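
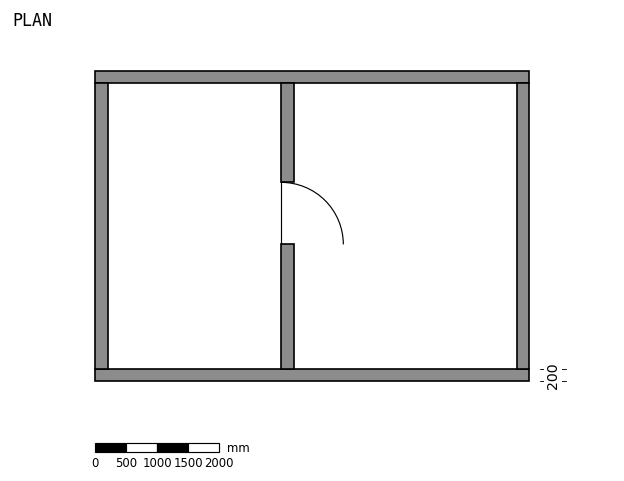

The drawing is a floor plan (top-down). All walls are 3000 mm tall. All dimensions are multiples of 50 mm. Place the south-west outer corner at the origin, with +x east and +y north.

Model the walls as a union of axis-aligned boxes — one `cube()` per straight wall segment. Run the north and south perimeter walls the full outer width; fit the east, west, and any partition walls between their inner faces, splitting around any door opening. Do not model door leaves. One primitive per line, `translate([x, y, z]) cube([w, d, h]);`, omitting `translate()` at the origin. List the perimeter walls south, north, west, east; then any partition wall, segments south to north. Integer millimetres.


cube([7000, 200, 3000]);
translate([0, 4800, 0]) cube([7000, 200, 3000]);
translate([0, 200, 0]) cube([200, 4600, 3000]);
translate([6800, 200, 0]) cube([200, 4600, 3000]);
translate([3000, 200, 0]) cube([200, 2000, 3000]);
translate([3000, 3200, 0]) cube([200, 1600, 3000]);


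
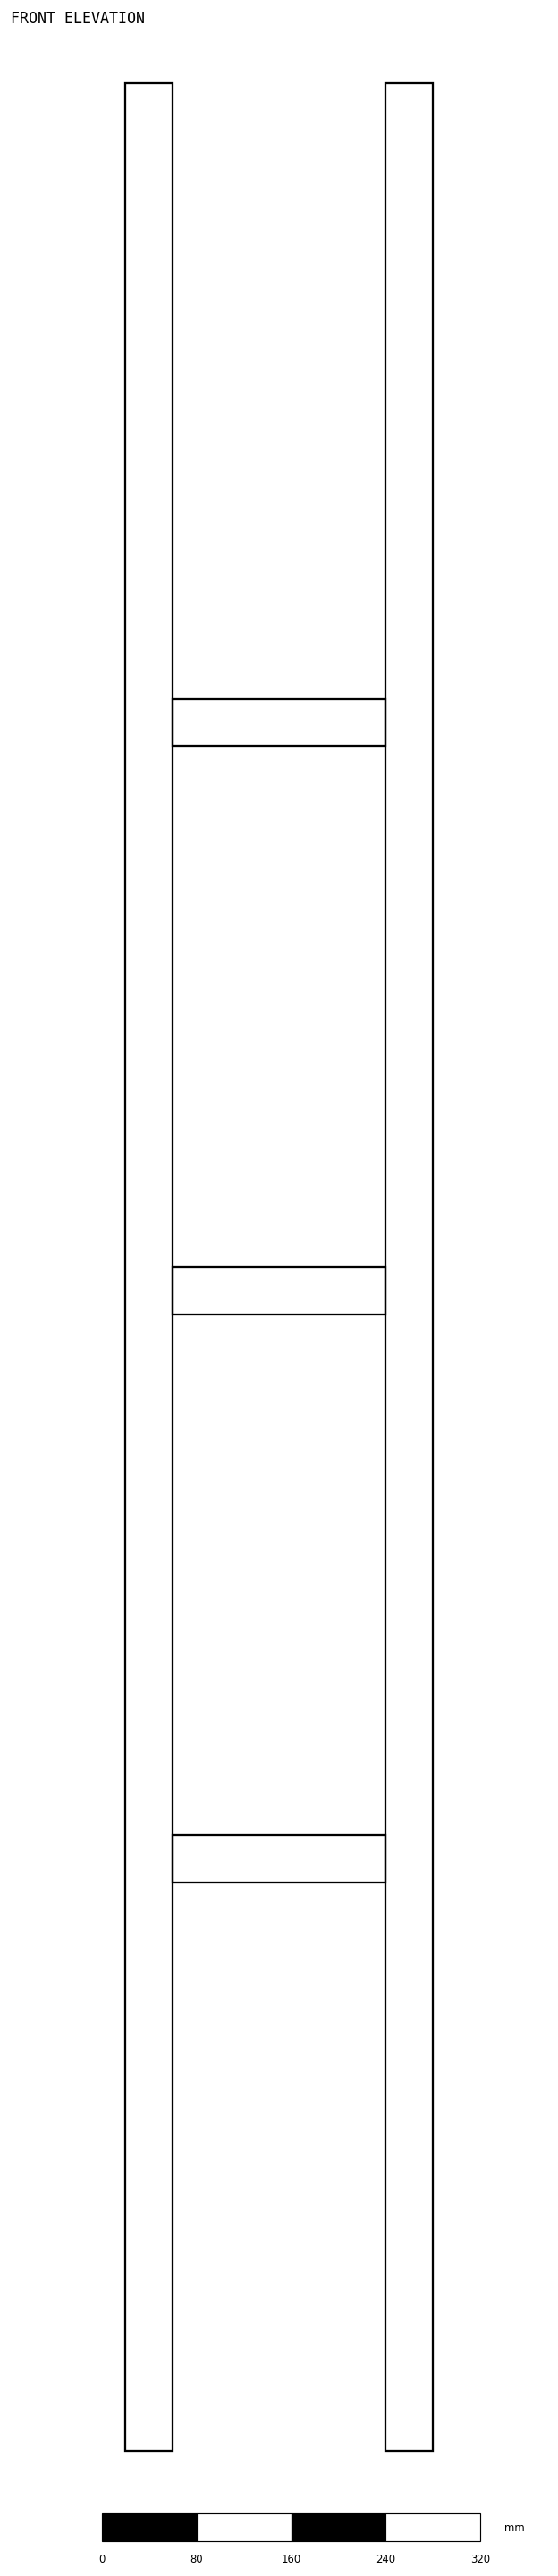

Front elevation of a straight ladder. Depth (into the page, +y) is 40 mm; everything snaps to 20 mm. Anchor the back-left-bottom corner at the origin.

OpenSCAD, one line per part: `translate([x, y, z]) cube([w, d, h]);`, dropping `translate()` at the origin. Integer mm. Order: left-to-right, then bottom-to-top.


cube([40, 40, 2000]);
translate([40, 0, 480]) cube([180, 40, 40]);
translate([40, 0, 960]) cube([180, 40, 40]);
translate([40, 0, 1440]) cube([180, 40, 40]);
translate([220, 0, 0]) cube([40, 40, 2000]);


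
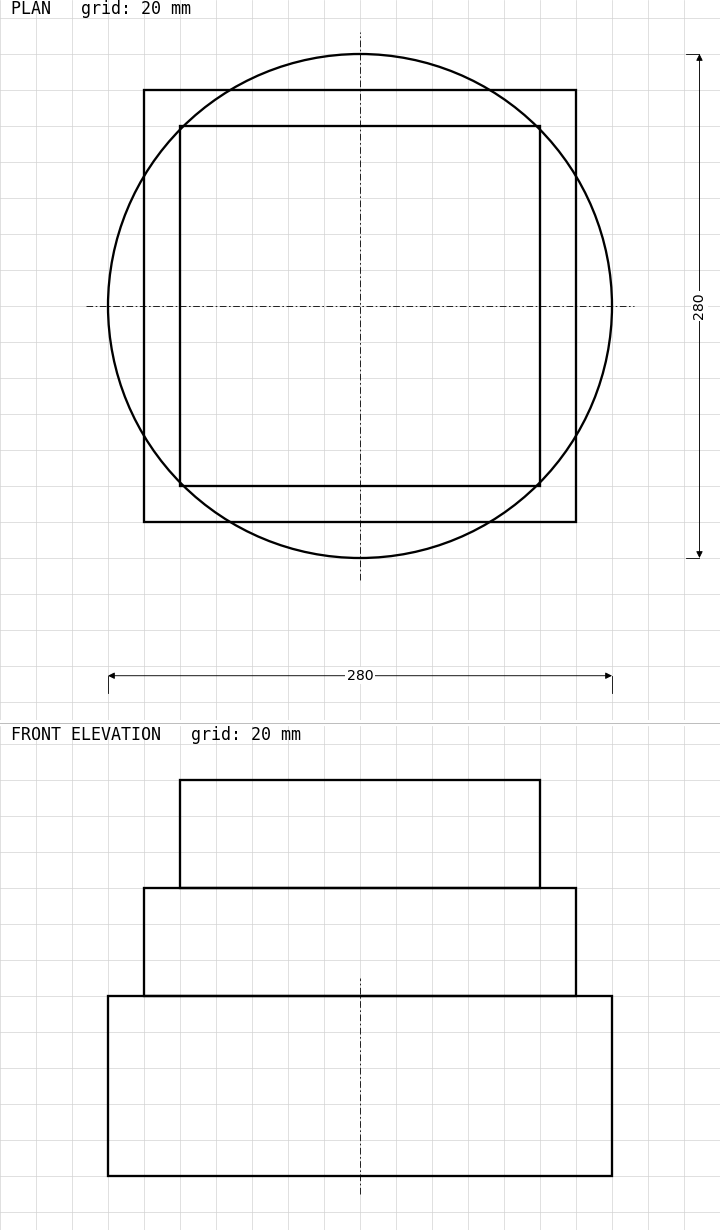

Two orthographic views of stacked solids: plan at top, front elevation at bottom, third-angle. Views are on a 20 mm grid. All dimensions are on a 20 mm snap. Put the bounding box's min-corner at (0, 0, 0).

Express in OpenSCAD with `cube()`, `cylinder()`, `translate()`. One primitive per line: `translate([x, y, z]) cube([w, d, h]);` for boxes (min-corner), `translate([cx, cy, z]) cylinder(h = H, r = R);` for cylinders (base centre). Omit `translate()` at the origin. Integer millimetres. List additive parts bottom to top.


translate([140, 140, 0]) cylinder(h = 100, r = 140);
translate([20, 20, 100]) cube([240, 240, 60]);
translate([40, 40, 160]) cube([200, 200, 60]);


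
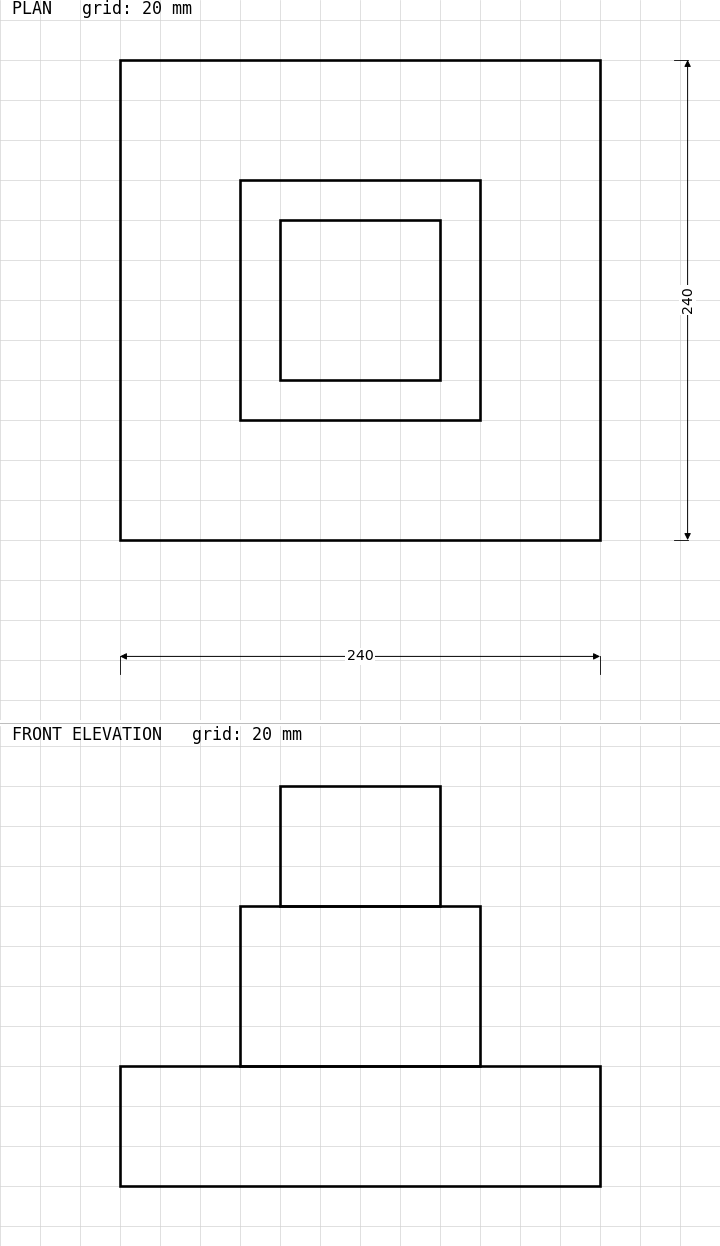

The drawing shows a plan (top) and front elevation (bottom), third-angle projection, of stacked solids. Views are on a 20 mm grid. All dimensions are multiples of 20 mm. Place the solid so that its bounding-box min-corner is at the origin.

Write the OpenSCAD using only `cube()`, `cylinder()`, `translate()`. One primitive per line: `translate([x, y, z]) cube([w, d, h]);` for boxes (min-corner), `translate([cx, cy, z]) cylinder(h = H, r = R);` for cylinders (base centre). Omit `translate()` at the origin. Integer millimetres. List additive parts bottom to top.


cube([240, 240, 60]);
translate([60, 60, 60]) cube([120, 120, 80]);
translate([80, 80, 140]) cube([80, 80, 60]);


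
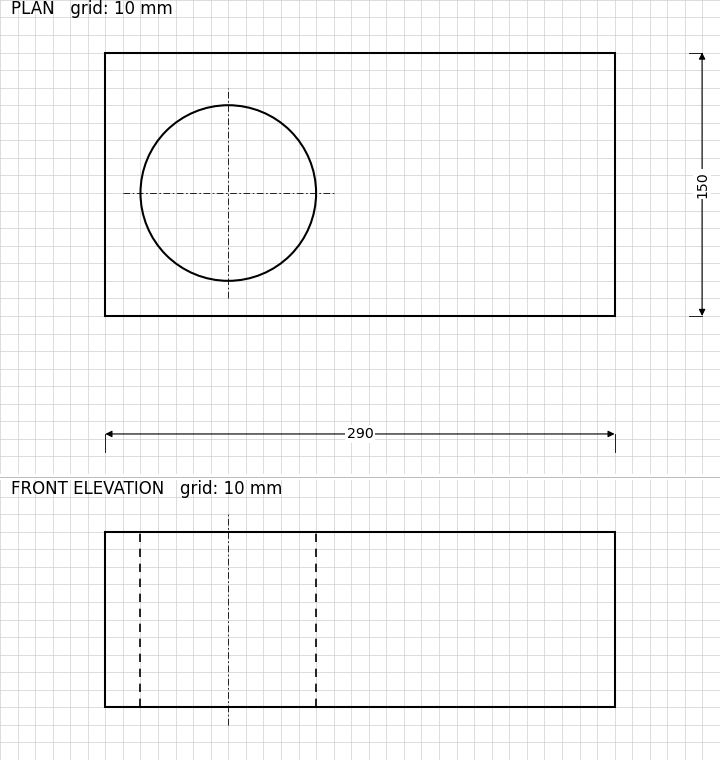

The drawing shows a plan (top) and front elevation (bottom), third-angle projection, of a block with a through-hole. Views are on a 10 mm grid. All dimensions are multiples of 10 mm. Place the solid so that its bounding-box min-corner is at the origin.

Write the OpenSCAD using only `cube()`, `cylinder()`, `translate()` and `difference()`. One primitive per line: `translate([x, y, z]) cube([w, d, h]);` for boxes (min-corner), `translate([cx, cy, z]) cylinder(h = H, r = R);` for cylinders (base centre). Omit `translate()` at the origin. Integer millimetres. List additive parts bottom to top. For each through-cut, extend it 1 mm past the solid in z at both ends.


difference() {
  cube([290, 150, 100]);
  translate([70, 70, -1]) cylinder(h = 102, r = 50);
}


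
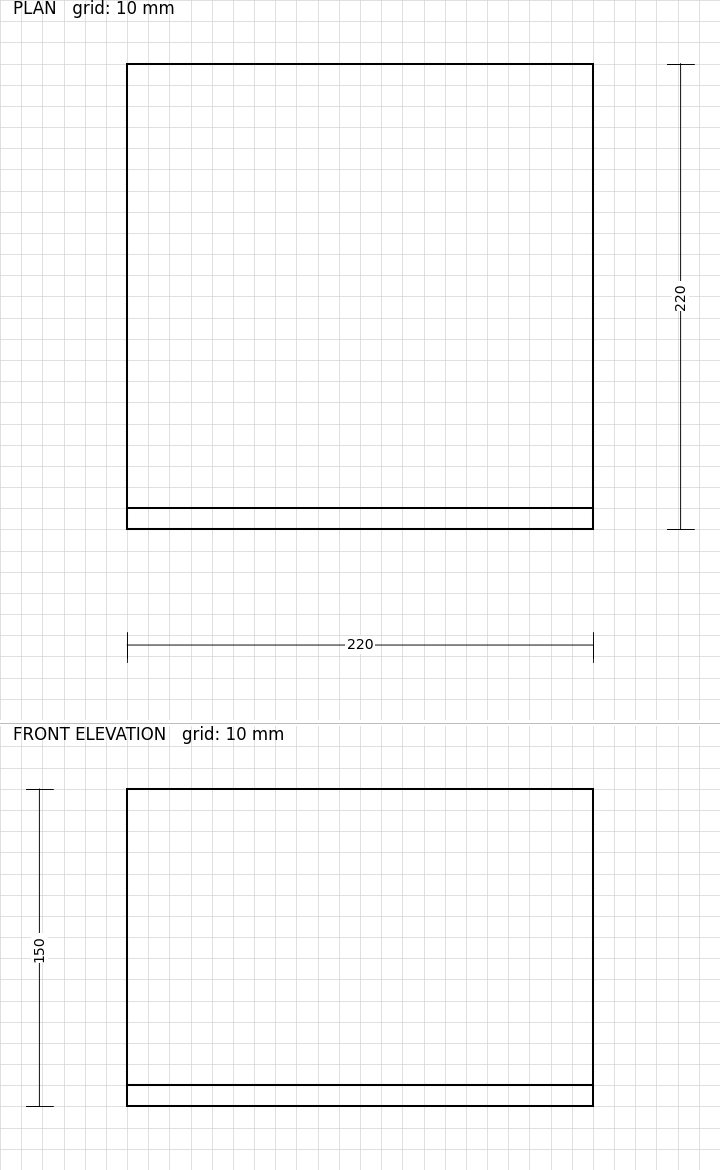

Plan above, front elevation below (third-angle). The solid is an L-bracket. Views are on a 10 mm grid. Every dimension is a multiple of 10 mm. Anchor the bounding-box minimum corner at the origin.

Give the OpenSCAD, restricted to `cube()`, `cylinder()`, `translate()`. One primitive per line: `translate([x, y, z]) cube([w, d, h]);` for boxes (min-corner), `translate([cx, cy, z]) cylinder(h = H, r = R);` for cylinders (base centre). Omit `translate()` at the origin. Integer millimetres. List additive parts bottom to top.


cube([220, 220, 10]);
translate([0, 0, 10]) cube([220, 10, 140]);


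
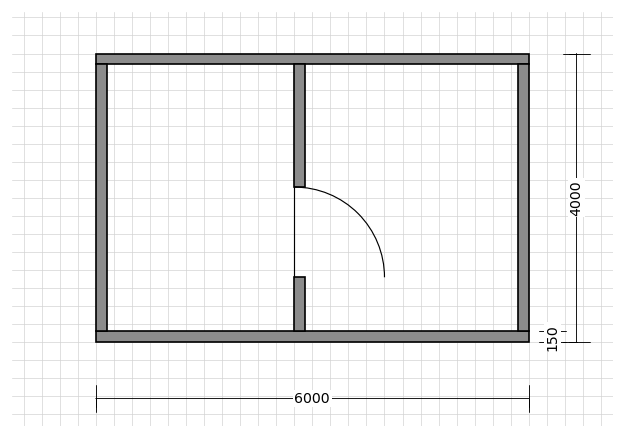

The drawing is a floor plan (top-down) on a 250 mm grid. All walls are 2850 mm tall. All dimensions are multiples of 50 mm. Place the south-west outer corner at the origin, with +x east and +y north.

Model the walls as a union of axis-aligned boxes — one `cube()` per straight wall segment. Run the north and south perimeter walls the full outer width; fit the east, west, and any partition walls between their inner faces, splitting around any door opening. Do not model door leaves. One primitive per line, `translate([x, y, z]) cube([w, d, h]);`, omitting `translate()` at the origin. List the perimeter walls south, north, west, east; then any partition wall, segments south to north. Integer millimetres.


cube([6000, 150, 2850]);
translate([0, 3850, 0]) cube([6000, 150, 2850]);
translate([0, 150, 0]) cube([150, 3700, 2850]);
translate([5850, 150, 0]) cube([150, 3700, 2850]);
translate([2750, 150, 0]) cube([150, 750, 2850]);
translate([2750, 2150, 0]) cube([150, 1700, 2850]);


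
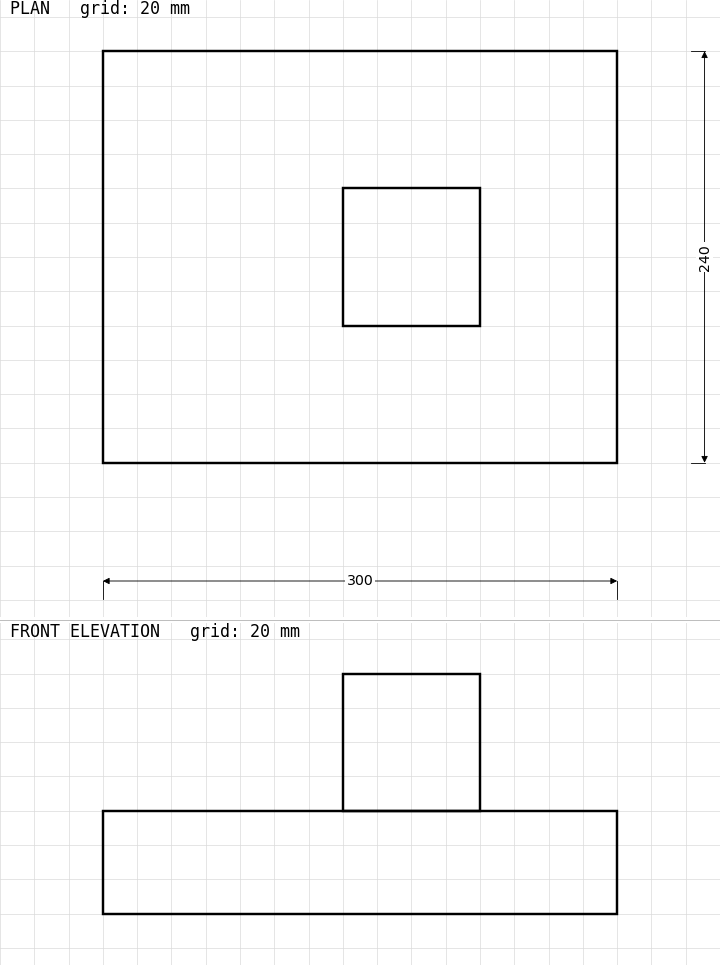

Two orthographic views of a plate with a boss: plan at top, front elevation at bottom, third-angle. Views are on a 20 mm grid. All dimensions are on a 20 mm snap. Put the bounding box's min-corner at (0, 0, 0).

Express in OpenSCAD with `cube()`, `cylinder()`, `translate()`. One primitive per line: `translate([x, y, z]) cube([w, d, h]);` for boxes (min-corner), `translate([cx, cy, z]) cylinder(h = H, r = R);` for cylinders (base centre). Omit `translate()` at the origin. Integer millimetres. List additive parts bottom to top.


cube([300, 240, 60]);
translate([140, 80, 60]) cube([80, 80, 80]);


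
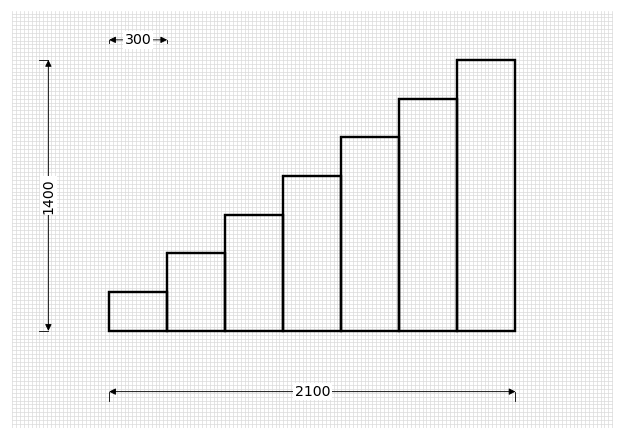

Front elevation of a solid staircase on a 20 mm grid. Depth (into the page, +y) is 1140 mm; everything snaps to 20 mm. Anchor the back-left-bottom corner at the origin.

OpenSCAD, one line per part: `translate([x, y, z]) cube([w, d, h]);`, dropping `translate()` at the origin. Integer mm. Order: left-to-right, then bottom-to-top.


cube([300, 1140, 200]);
translate([300, 0, 0]) cube([300, 1140, 400]);
translate([600, 0, 0]) cube([300, 1140, 600]);
translate([900, 0, 0]) cube([300, 1140, 800]);
translate([1200, 0, 0]) cube([300, 1140, 1000]);
translate([1500, 0, 0]) cube([300, 1140, 1200]);
translate([1800, 0, 0]) cube([300, 1140, 1400]);


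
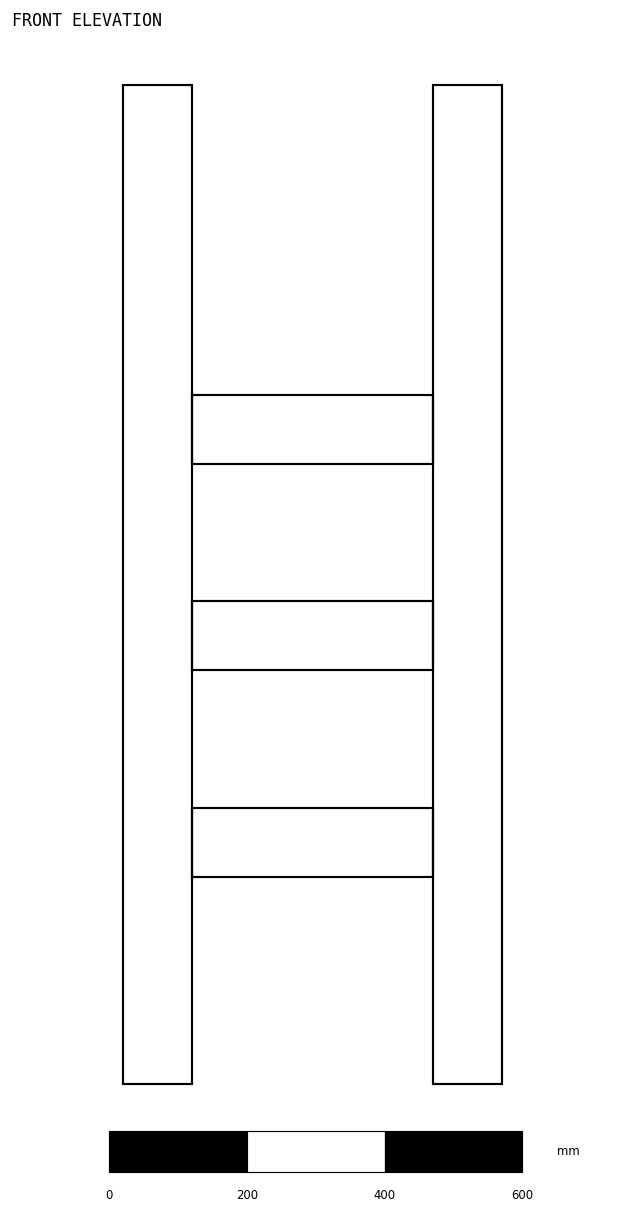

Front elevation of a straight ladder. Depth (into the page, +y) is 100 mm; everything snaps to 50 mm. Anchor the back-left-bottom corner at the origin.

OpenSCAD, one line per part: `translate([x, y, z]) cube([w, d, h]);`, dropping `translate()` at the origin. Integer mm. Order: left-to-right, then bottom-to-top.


cube([100, 100, 1450]);
translate([100, 0, 300]) cube([350, 100, 100]);
translate([100, 0, 600]) cube([350, 100, 100]);
translate([100, 0, 900]) cube([350, 100, 100]);
translate([450, 0, 0]) cube([100, 100, 1450]);


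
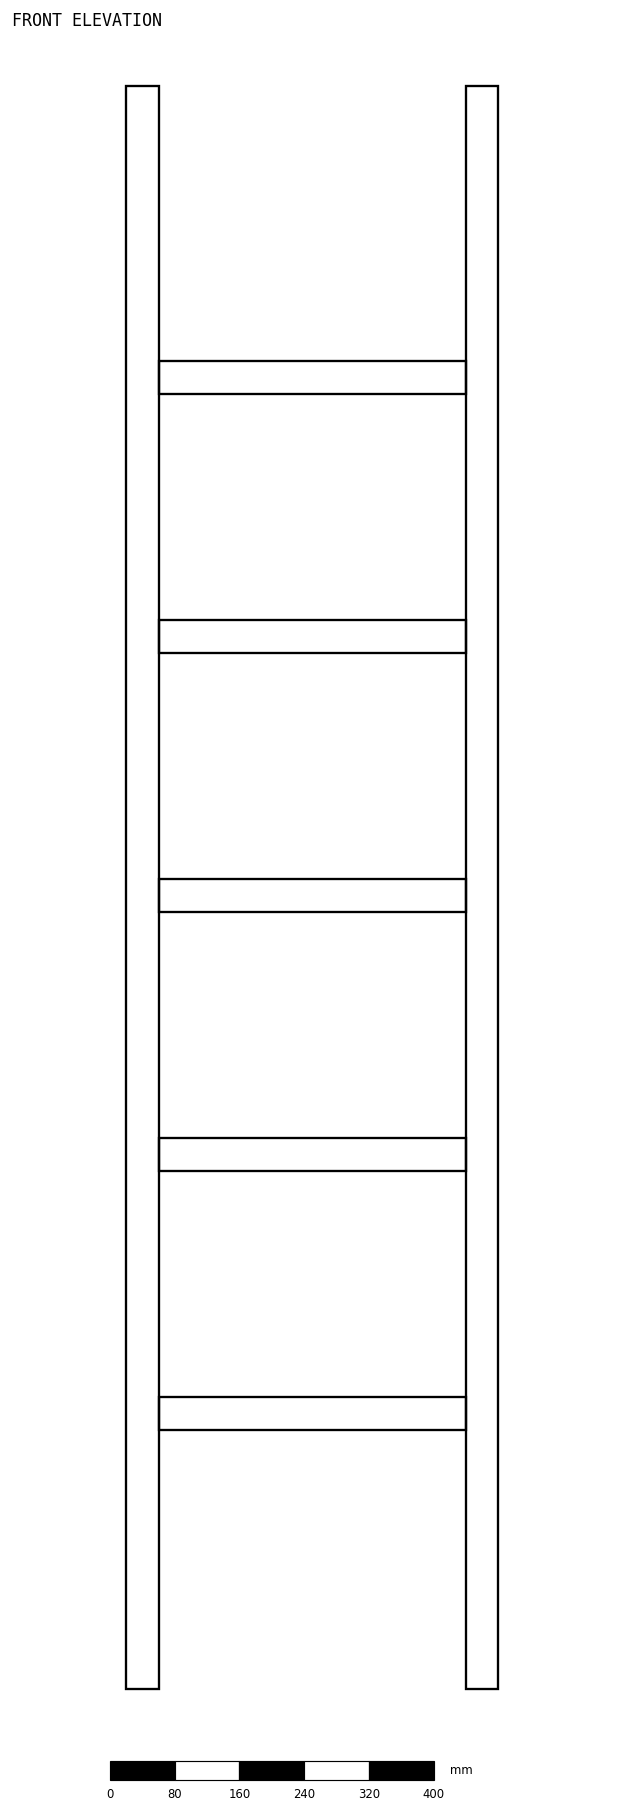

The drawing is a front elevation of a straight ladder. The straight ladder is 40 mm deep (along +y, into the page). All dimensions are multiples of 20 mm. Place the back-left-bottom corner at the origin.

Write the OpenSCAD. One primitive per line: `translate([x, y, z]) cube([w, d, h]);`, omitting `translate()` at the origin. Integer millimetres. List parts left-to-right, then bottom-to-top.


cube([40, 40, 1980]);
translate([40, 0, 320]) cube([380, 40, 40]);
translate([40, 0, 640]) cube([380, 40, 40]);
translate([40, 0, 960]) cube([380, 40, 40]);
translate([40, 0, 1280]) cube([380, 40, 40]);
translate([40, 0, 1600]) cube([380, 40, 40]);
translate([420, 0, 0]) cube([40, 40, 1980]);


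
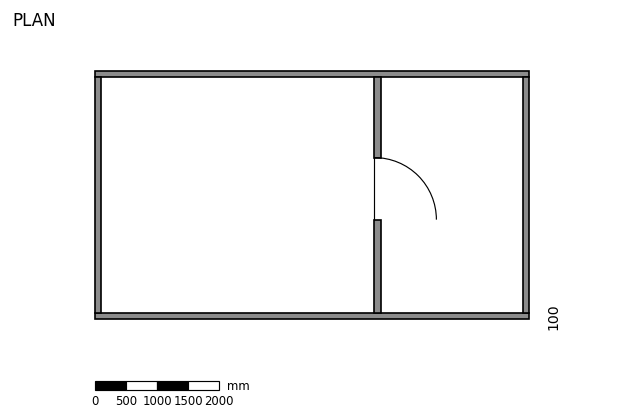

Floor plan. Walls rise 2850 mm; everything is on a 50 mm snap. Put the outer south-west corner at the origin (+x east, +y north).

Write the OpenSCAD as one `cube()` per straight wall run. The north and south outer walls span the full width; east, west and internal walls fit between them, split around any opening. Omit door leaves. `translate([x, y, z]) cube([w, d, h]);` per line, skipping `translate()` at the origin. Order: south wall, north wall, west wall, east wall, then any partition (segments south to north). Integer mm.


cube([7000, 100, 2850]);
translate([0, 3900, 0]) cube([7000, 100, 2850]);
translate([0, 100, 0]) cube([100, 3800, 2850]);
translate([6900, 100, 0]) cube([100, 3800, 2850]);
translate([4500, 100, 0]) cube([100, 1500, 2850]);
translate([4500, 2600, 0]) cube([100, 1300, 2850]);


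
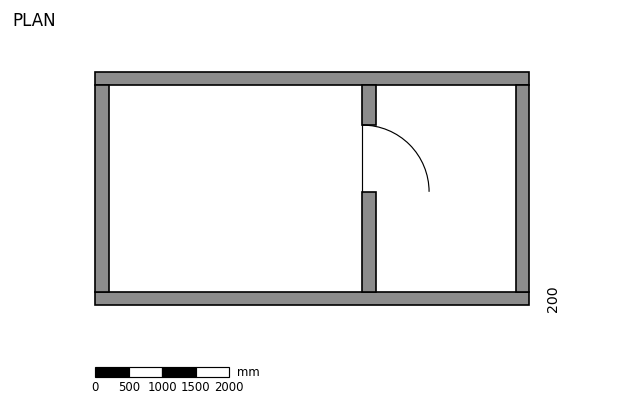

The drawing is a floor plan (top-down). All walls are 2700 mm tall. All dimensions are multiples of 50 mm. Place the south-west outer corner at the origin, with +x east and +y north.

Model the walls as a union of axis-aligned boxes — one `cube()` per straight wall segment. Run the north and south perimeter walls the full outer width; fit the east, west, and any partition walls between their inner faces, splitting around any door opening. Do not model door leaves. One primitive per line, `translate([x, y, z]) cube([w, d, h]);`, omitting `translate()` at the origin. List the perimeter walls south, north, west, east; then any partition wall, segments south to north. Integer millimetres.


cube([6500, 200, 2700]);
translate([0, 3300, 0]) cube([6500, 200, 2700]);
translate([0, 200, 0]) cube([200, 3100, 2700]);
translate([6300, 200, 0]) cube([200, 3100, 2700]);
translate([4000, 200, 0]) cube([200, 1500, 2700]);
translate([4000, 2700, 0]) cube([200, 600, 2700]);


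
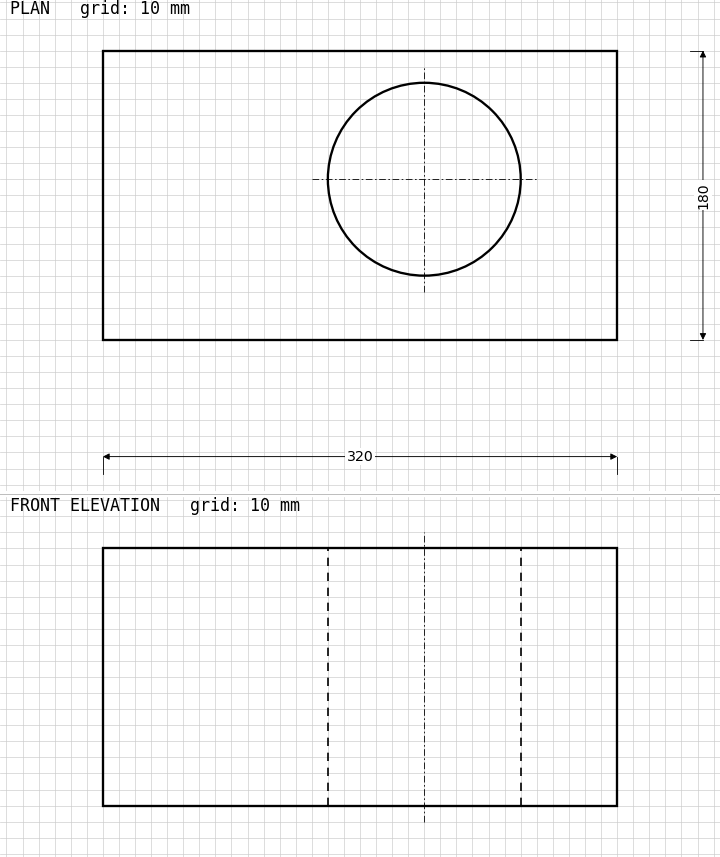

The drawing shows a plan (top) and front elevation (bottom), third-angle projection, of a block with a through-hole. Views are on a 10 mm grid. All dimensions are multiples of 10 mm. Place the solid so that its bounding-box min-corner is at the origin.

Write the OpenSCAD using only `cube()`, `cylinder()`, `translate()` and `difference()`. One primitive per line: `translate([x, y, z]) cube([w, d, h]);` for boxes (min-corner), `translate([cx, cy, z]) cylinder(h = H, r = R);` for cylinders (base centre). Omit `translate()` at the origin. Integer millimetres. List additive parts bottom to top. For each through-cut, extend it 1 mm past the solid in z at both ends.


difference() {
  cube([320, 180, 160]);
  translate([200, 100, -1]) cylinder(h = 162, r = 60);
}


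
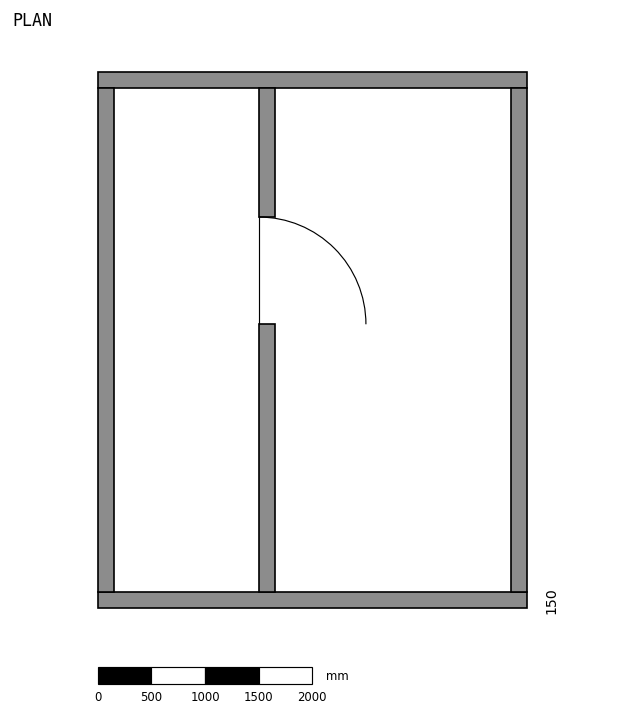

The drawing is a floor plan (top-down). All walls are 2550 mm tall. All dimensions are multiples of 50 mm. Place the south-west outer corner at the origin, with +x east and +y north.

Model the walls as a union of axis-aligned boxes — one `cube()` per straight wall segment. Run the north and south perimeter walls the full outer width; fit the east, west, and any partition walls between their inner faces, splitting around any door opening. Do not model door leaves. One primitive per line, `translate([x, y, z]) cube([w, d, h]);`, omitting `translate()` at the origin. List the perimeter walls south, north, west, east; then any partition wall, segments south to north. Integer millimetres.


cube([4000, 150, 2550]);
translate([0, 4850, 0]) cube([4000, 150, 2550]);
translate([0, 150, 0]) cube([150, 4700, 2550]);
translate([3850, 150, 0]) cube([150, 4700, 2550]);
translate([1500, 150, 0]) cube([150, 2500, 2550]);
translate([1500, 3650, 0]) cube([150, 1200, 2550]);


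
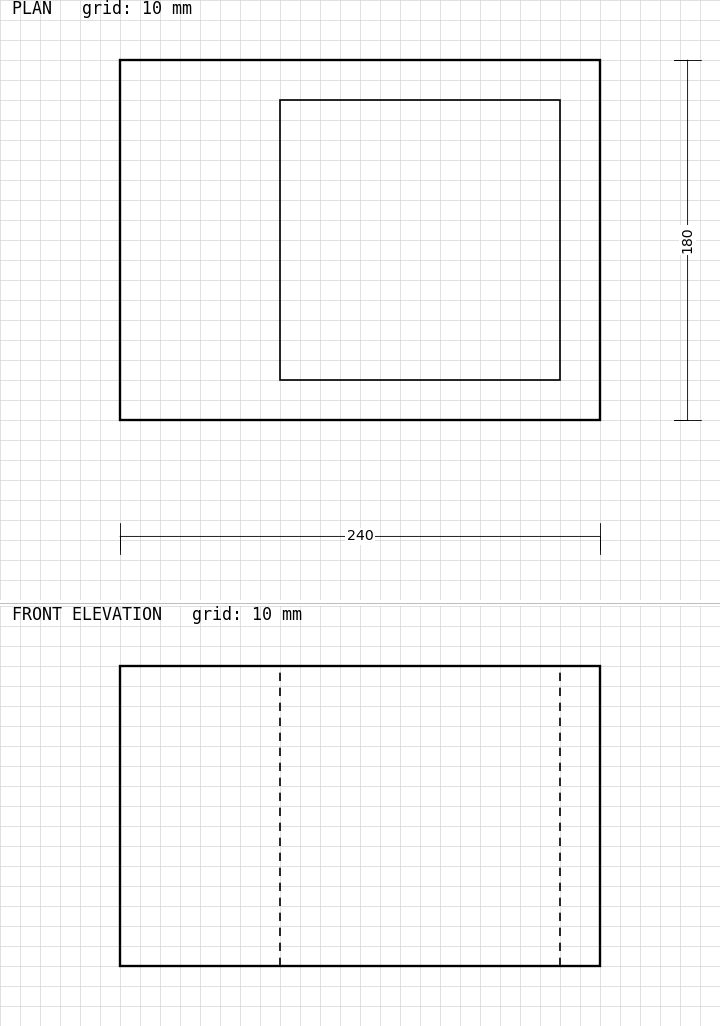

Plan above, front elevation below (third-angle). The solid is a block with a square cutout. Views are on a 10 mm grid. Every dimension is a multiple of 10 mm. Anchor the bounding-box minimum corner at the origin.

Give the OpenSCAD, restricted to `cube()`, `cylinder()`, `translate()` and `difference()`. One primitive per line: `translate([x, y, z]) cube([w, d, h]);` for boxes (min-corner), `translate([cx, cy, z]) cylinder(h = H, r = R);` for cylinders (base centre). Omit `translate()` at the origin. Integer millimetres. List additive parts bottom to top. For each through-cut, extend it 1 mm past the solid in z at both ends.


difference() {
  cube([240, 180, 150]);
  translate([80, 20, -1]) cube([140, 140, 152]);
}


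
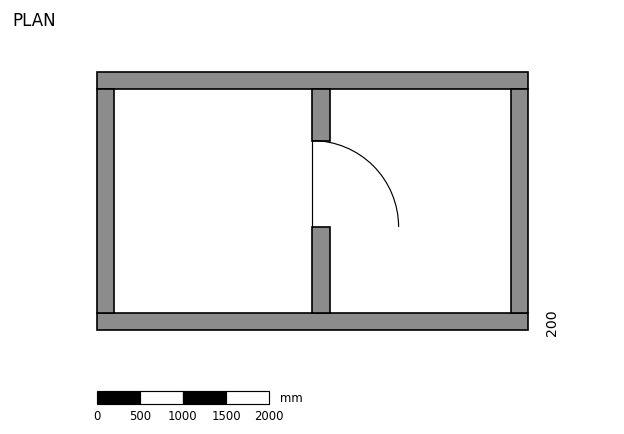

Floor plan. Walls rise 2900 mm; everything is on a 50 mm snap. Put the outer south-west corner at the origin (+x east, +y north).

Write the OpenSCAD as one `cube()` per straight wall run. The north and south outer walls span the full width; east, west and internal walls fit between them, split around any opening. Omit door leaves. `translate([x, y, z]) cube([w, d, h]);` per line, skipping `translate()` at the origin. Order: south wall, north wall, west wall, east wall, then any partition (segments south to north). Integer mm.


cube([5000, 200, 2900]);
translate([0, 2800, 0]) cube([5000, 200, 2900]);
translate([0, 200, 0]) cube([200, 2600, 2900]);
translate([4800, 200, 0]) cube([200, 2600, 2900]);
translate([2500, 200, 0]) cube([200, 1000, 2900]);
translate([2500, 2200, 0]) cube([200, 600, 2900]);


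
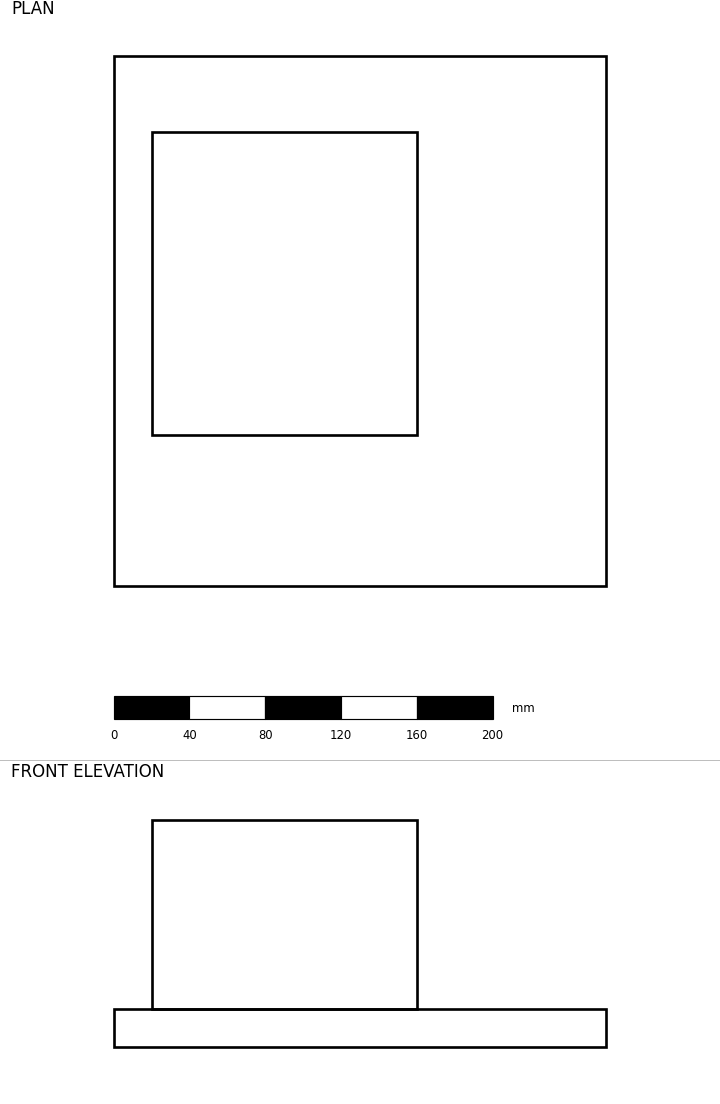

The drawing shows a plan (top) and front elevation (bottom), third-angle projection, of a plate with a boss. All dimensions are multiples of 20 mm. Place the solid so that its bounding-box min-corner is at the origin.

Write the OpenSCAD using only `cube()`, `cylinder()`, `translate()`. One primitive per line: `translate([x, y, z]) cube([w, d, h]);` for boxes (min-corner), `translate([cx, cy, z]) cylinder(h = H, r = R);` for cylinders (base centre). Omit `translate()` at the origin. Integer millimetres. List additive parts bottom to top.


cube([260, 280, 20]);
translate([20, 80, 20]) cube([140, 160, 100]);


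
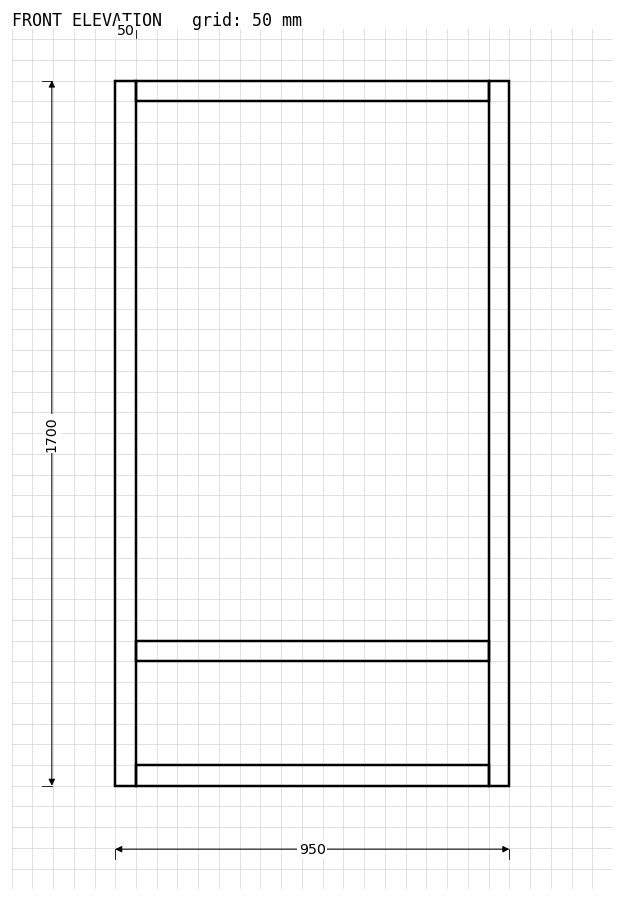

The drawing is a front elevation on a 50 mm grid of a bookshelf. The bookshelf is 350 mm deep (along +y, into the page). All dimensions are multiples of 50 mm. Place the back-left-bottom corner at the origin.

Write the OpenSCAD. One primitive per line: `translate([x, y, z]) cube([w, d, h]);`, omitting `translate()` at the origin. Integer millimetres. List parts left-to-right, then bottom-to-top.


cube([50, 350, 1700]);
translate([50, 0, 0]) cube([850, 350, 50]);
translate([50, 0, 300]) cube([850, 350, 50]);
translate([50, 0, 1650]) cube([850, 350, 50]);
translate([900, 0, 0]) cube([50, 350, 1700]);


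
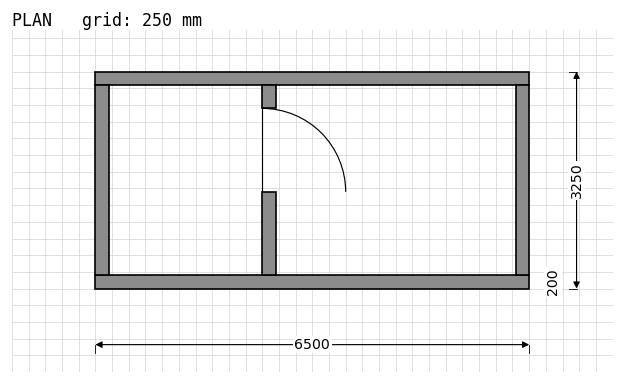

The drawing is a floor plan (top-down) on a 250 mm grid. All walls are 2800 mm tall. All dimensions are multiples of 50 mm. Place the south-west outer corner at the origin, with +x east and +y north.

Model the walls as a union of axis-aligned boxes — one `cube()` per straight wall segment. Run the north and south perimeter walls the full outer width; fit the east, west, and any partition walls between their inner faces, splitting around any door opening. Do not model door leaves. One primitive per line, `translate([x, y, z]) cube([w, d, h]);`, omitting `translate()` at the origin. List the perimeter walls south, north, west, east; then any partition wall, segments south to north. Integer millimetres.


cube([6500, 200, 2800]);
translate([0, 3050, 0]) cube([6500, 200, 2800]);
translate([0, 200, 0]) cube([200, 2850, 2800]);
translate([6300, 200, 0]) cube([200, 2850, 2800]);
translate([2500, 200, 0]) cube([200, 1250, 2800]);
translate([2500, 2700, 0]) cube([200, 350, 2800]);


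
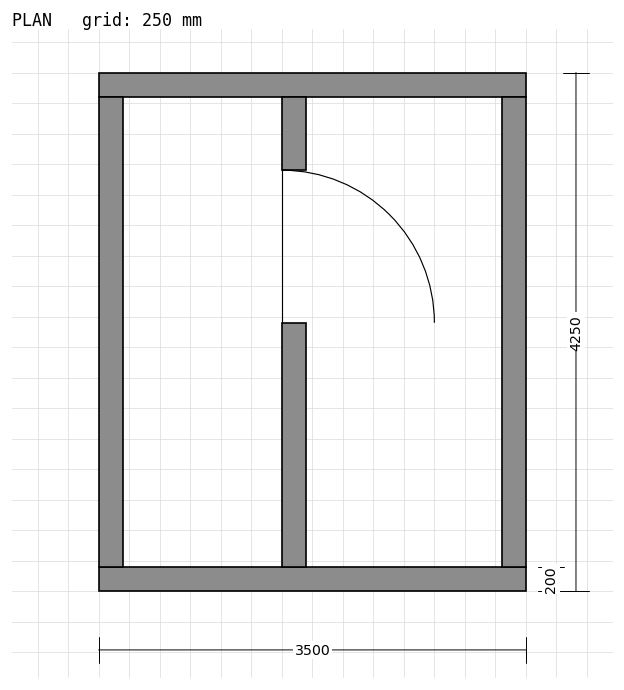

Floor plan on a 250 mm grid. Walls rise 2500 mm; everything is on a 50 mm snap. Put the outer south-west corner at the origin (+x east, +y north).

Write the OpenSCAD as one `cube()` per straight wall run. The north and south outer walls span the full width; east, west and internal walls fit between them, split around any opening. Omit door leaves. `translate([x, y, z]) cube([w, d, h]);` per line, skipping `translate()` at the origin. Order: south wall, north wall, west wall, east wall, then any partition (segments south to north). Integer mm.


cube([3500, 200, 2500]);
translate([0, 4050, 0]) cube([3500, 200, 2500]);
translate([0, 200, 0]) cube([200, 3850, 2500]);
translate([3300, 200, 0]) cube([200, 3850, 2500]);
translate([1500, 200, 0]) cube([200, 2000, 2500]);
translate([1500, 3450, 0]) cube([200, 600, 2500]);


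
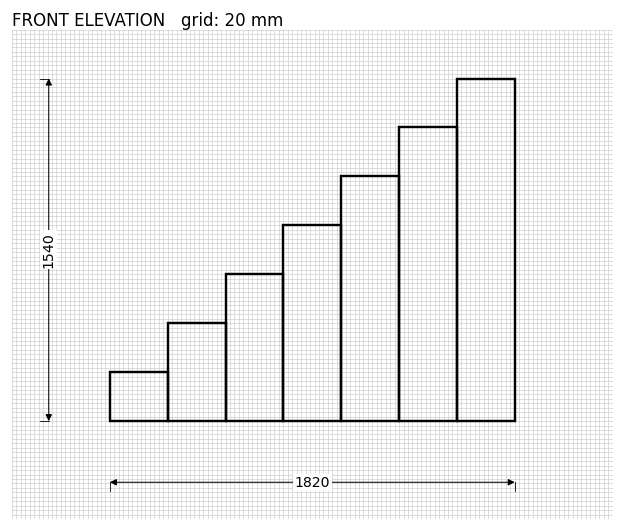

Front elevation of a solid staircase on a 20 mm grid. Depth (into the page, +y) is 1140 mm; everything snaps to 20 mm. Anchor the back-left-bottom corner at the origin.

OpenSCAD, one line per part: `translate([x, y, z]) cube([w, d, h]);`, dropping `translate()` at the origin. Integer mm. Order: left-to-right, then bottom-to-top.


cube([260, 1140, 220]);
translate([260, 0, 0]) cube([260, 1140, 440]);
translate([520, 0, 0]) cube([260, 1140, 660]);
translate([780, 0, 0]) cube([260, 1140, 880]);
translate([1040, 0, 0]) cube([260, 1140, 1100]);
translate([1300, 0, 0]) cube([260, 1140, 1320]);
translate([1560, 0, 0]) cube([260, 1140, 1540]);


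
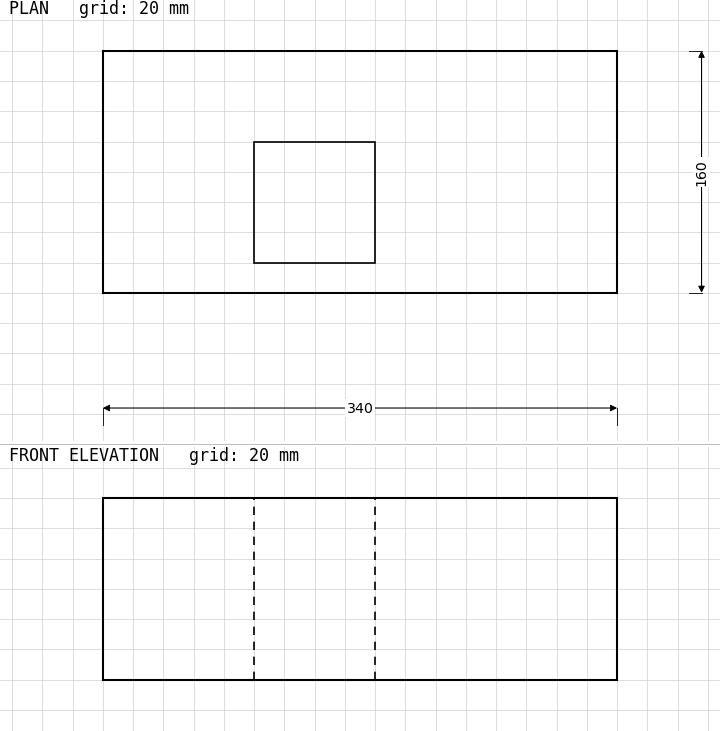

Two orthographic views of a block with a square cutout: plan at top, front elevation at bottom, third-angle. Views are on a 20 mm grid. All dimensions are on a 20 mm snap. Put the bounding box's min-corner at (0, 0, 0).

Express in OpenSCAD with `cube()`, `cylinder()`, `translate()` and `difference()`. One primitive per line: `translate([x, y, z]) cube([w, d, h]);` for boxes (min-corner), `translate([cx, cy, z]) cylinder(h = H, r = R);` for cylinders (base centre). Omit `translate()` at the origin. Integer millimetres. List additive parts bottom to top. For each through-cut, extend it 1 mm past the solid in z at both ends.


difference() {
  cube([340, 160, 120]);
  translate([100, 20, -1]) cube([80, 80, 122]);
}


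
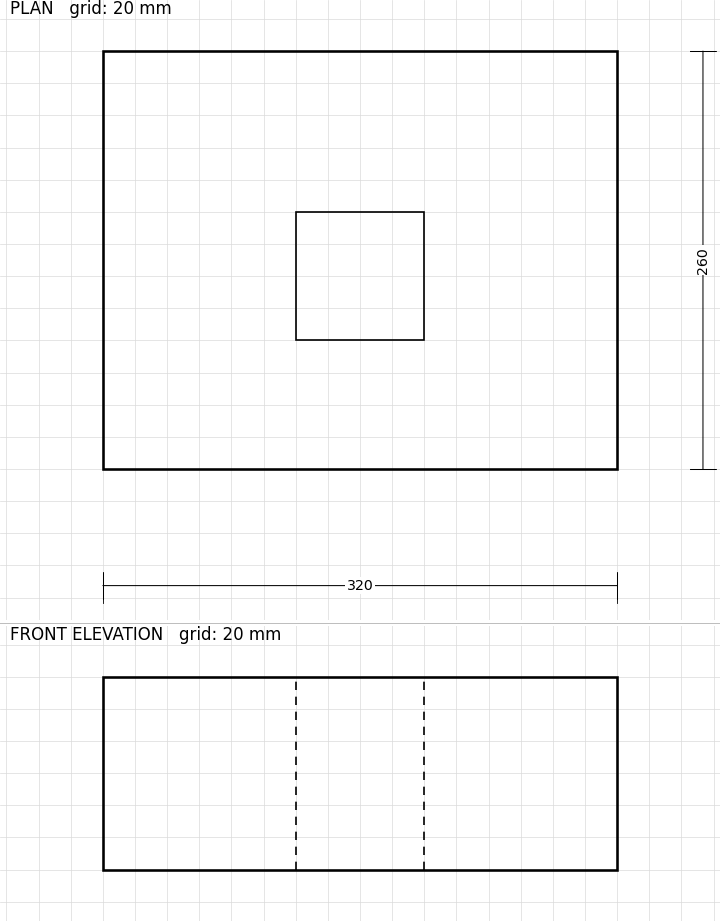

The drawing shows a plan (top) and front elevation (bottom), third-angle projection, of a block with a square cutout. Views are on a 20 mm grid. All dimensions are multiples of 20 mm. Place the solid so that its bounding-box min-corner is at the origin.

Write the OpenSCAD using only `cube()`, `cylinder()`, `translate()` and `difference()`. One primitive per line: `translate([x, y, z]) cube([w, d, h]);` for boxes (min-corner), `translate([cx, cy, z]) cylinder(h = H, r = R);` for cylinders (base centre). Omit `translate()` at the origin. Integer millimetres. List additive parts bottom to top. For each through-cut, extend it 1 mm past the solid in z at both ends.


difference() {
  cube([320, 260, 120]);
  translate([120, 80, -1]) cube([80, 80, 122]);
}


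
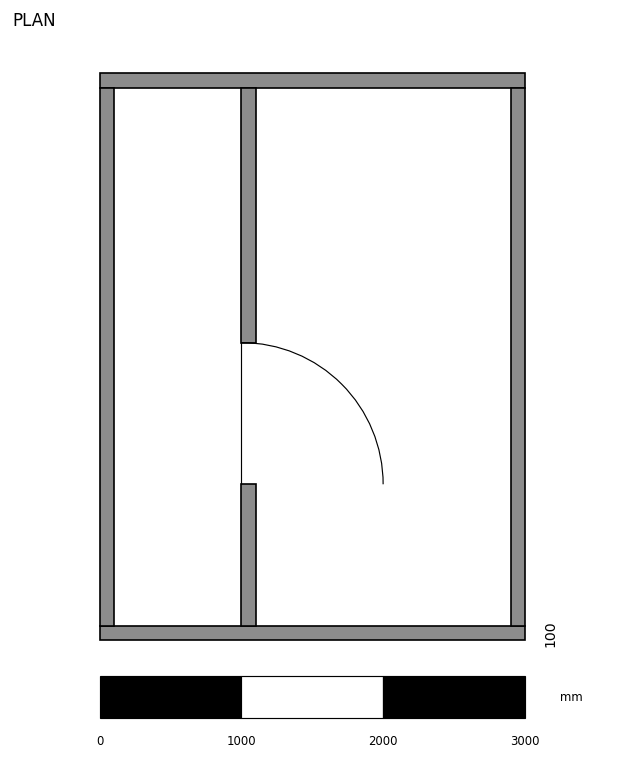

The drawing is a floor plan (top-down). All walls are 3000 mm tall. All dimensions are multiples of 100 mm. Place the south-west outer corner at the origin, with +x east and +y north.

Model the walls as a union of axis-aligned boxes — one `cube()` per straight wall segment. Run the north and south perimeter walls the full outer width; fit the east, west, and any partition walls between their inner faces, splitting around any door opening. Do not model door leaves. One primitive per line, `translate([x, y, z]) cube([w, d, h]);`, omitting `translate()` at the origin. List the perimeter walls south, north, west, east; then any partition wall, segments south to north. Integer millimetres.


cube([3000, 100, 3000]);
translate([0, 3900, 0]) cube([3000, 100, 3000]);
translate([0, 100, 0]) cube([100, 3800, 3000]);
translate([2900, 100, 0]) cube([100, 3800, 3000]);
translate([1000, 100, 0]) cube([100, 1000, 3000]);
translate([1000, 2100, 0]) cube([100, 1800, 3000]);


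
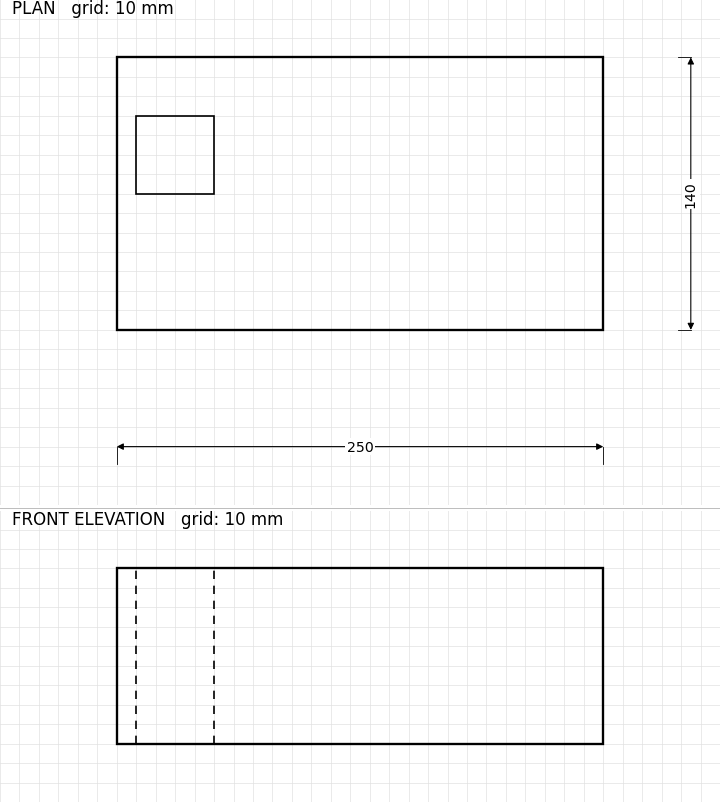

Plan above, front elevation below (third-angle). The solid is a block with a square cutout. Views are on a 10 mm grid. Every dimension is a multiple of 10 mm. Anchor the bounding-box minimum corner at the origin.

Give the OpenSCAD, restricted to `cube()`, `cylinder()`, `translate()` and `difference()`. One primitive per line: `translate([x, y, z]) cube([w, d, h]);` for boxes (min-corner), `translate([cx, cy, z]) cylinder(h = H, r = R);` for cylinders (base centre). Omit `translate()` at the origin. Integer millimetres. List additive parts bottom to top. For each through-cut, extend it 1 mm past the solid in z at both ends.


difference() {
  cube([250, 140, 90]);
  translate([10, 70, -1]) cube([40, 40, 92]);
}


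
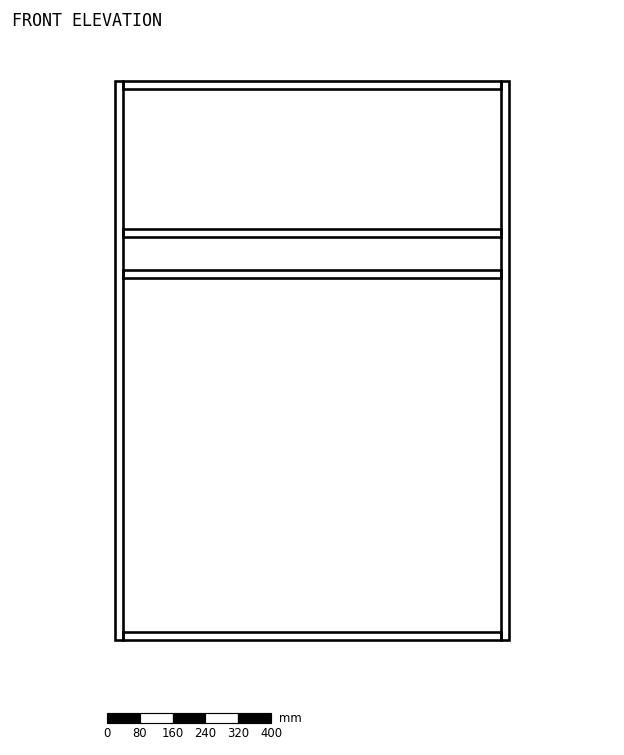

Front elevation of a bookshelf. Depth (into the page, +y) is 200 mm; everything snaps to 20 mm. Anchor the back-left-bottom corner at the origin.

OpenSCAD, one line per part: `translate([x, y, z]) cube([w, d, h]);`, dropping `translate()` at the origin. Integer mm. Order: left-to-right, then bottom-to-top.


cube([20, 200, 1360]);
translate([20, 0, 0]) cube([920, 200, 20]);
translate([20, 0, 880]) cube([920, 200, 20]);
translate([20, 0, 980]) cube([920, 200, 20]);
translate([20, 0, 1340]) cube([920, 200, 20]);
translate([940, 0, 0]) cube([20, 200, 1360]);


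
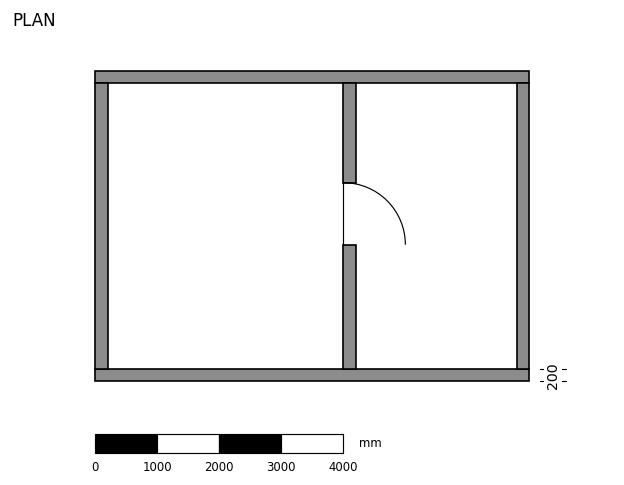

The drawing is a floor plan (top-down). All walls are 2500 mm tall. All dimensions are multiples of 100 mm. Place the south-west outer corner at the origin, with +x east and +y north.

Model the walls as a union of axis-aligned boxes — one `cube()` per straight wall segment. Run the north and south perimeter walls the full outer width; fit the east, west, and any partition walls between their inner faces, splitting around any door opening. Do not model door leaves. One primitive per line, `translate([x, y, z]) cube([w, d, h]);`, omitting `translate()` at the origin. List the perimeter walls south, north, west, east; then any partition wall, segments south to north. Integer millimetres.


cube([7000, 200, 2500]);
translate([0, 4800, 0]) cube([7000, 200, 2500]);
translate([0, 200, 0]) cube([200, 4600, 2500]);
translate([6800, 200, 0]) cube([200, 4600, 2500]);
translate([4000, 200, 0]) cube([200, 2000, 2500]);
translate([4000, 3200, 0]) cube([200, 1600, 2500]);


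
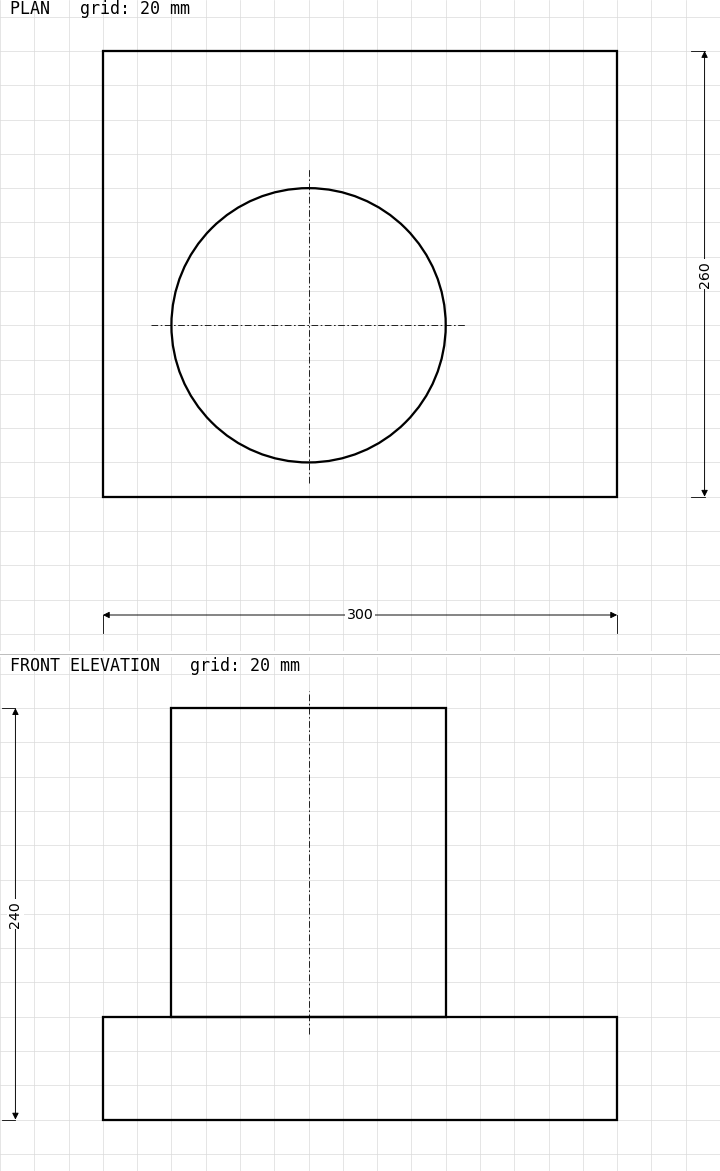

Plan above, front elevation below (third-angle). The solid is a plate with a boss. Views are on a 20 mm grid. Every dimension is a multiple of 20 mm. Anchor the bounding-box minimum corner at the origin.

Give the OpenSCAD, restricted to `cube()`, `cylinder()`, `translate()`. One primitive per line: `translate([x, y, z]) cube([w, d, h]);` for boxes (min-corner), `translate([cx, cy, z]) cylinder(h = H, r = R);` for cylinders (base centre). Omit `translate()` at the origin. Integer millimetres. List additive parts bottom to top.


cube([300, 260, 60]);
translate([120, 100, 60]) cylinder(h = 180, r = 80);


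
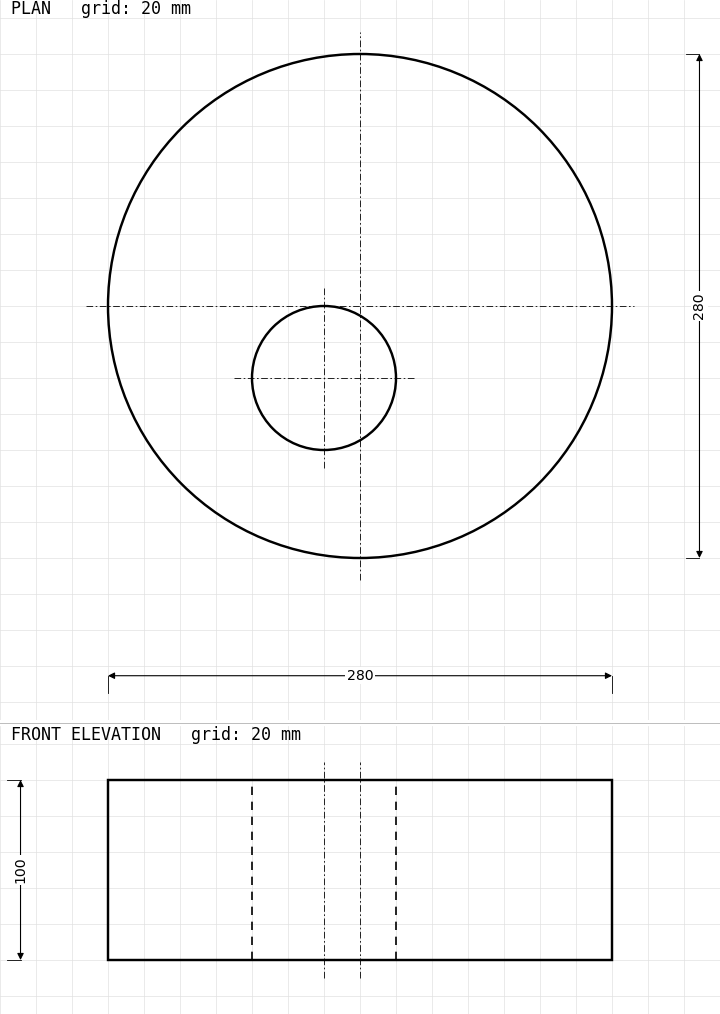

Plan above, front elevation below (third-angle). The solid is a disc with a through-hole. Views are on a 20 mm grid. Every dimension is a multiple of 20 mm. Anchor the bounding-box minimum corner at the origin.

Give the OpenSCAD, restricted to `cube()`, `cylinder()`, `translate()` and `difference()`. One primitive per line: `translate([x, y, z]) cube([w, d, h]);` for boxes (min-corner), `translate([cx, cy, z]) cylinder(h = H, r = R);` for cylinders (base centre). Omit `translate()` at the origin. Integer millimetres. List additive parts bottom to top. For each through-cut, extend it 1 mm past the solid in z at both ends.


difference() {
  translate([140, 140, 0]) cylinder(h = 100, r = 140);
  translate([120, 100, -1]) cylinder(h = 102, r = 40);
}


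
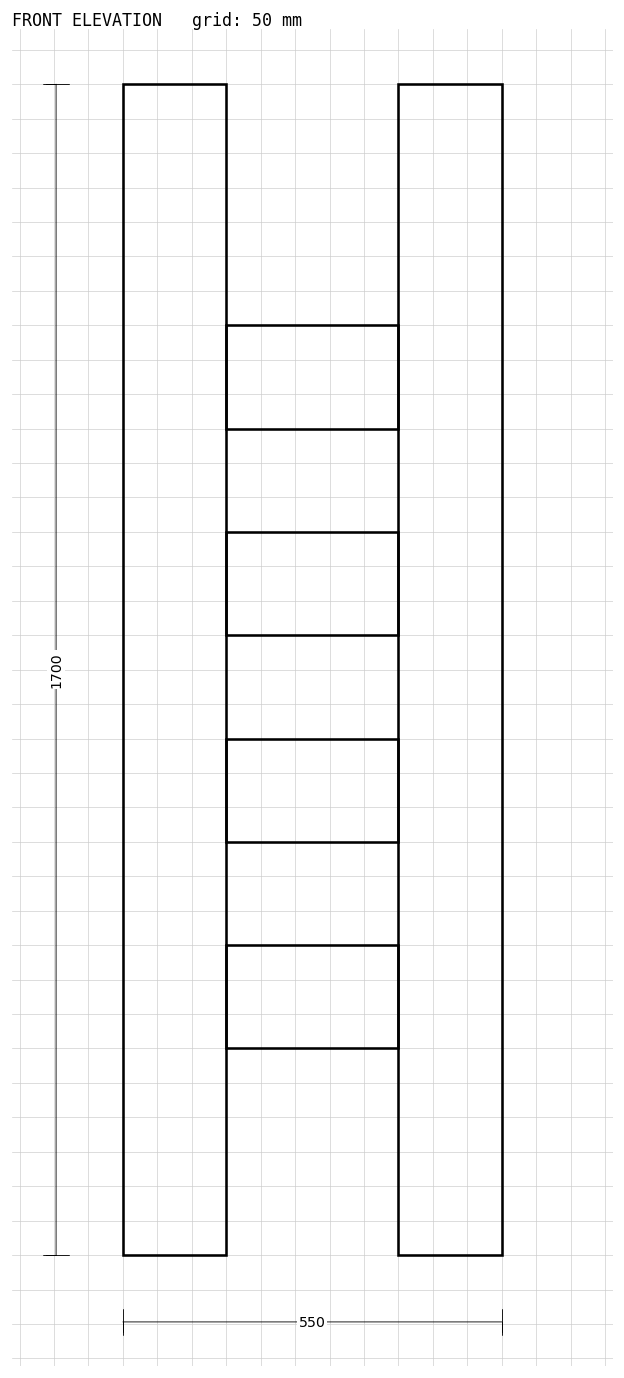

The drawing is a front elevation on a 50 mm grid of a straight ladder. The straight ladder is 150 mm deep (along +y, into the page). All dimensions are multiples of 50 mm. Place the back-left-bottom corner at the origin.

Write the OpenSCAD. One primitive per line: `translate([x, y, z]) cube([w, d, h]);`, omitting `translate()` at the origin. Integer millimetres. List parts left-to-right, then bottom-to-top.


cube([150, 150, 1700]);
translate([150, 0, 300]) cube([250, 150, 150]);
translate([150, 0, 600]) cube([250, 150, 150]);
translate([150, 0, 900]) cube([250, 150, 150]);
translate([150, 0, 1200]) cube([250, 150, 150]);
translate([400, 0, 0]) cube([150, 150, 1700]);


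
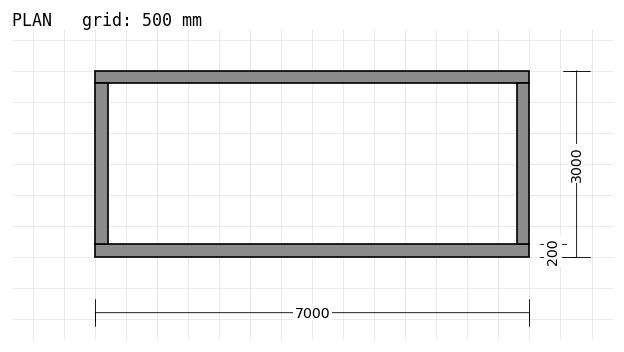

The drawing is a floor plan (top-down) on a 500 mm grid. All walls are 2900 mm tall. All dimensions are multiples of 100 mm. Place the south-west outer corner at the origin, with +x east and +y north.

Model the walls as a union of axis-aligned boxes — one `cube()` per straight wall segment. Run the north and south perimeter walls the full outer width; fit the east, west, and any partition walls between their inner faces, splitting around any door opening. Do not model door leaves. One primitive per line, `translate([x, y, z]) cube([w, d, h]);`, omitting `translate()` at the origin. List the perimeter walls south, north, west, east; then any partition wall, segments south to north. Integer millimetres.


cube([7000, 200, 2900]);
translate([0, 2800, 0]) cube([7000, 200, 2900]);
translate([0, 200, 0]) cube([200, 2600, 2900]);
translate([6800, 200, 0]) cube([200, 2600, 2900]);


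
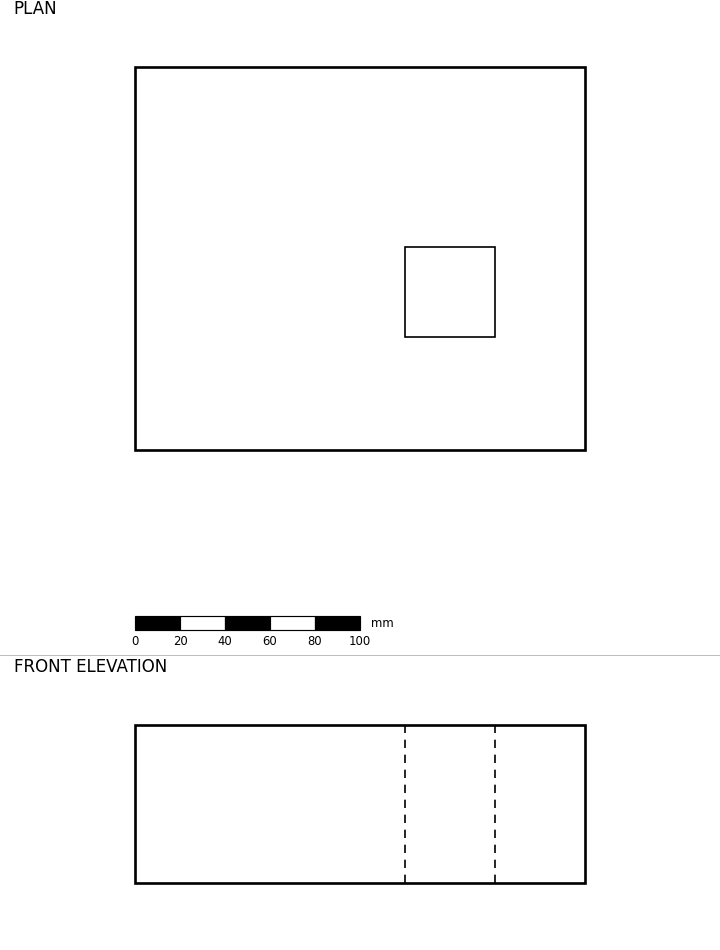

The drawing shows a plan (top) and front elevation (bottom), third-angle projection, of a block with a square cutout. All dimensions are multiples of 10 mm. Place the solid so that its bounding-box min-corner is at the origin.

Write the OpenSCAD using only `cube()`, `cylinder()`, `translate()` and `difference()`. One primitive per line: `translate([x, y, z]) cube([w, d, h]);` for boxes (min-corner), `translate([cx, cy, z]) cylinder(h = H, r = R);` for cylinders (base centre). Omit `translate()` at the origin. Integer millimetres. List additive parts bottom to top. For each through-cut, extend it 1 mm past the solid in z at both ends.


difference() {
  cube([200, 170, 70]);
  translate([120, 50, -1]) cube([40, 40, 72]);
}


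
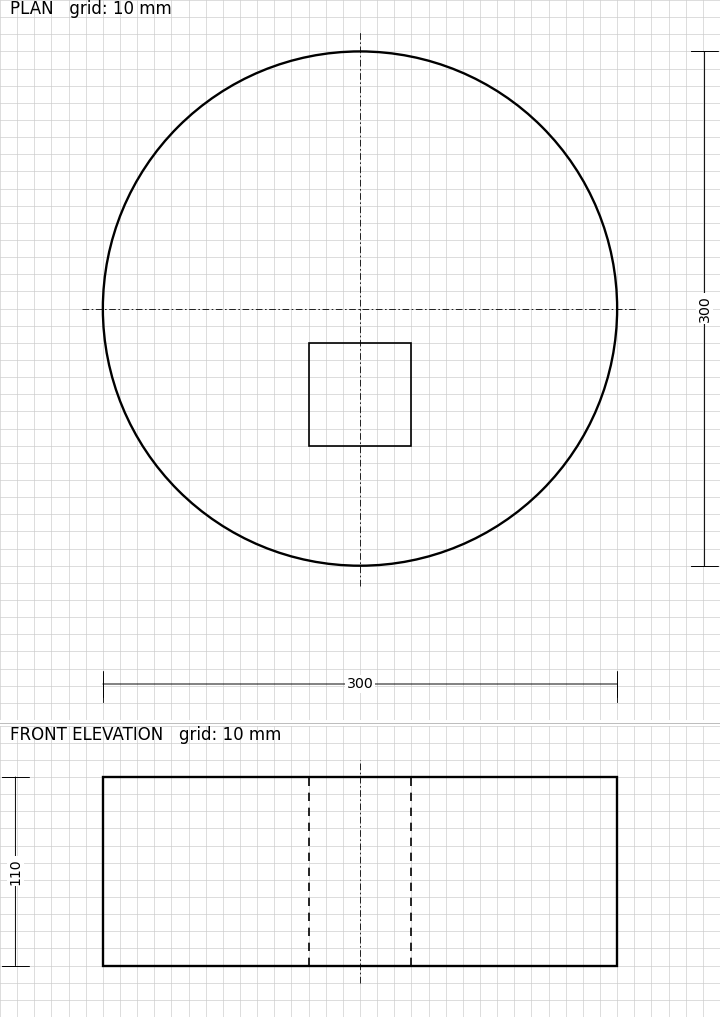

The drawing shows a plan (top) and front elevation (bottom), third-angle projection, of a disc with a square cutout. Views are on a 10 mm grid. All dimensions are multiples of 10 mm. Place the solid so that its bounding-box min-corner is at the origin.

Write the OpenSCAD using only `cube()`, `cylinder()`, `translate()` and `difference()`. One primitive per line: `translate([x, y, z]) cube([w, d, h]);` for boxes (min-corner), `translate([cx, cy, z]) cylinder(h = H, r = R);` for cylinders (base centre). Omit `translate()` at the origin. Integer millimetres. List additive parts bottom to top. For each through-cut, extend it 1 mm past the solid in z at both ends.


difference() {
  translate([150, 150, 0]) cylinder(h = 110, r = 150);
  translate([120, 70, -1]) cube([60, 60, 112]);
}


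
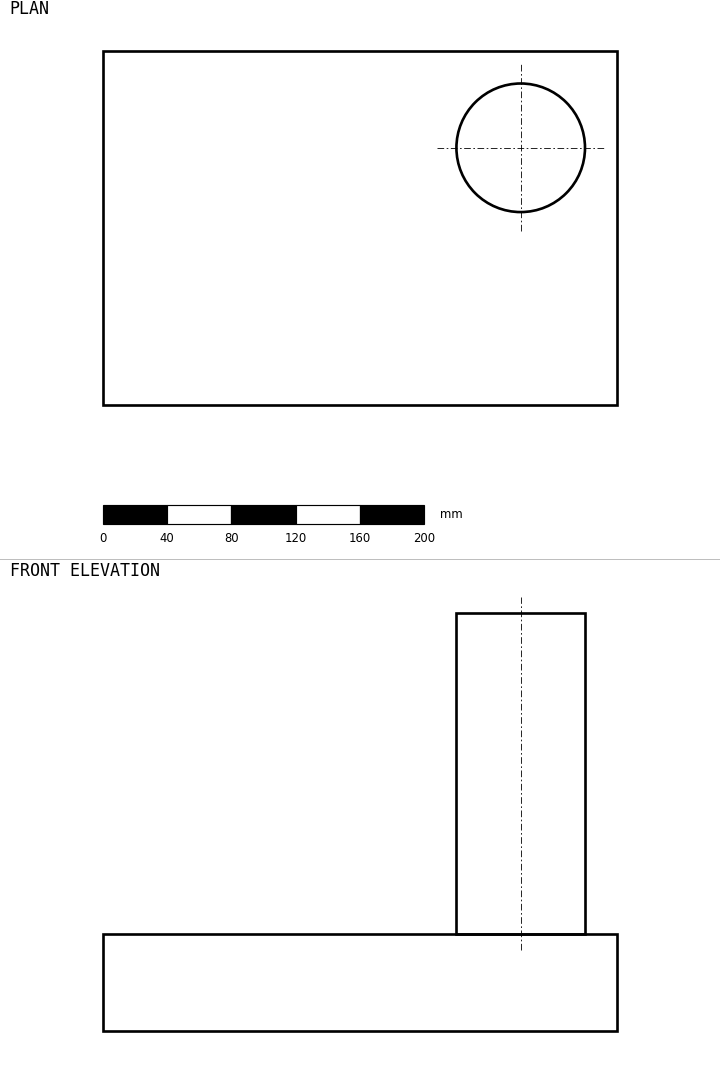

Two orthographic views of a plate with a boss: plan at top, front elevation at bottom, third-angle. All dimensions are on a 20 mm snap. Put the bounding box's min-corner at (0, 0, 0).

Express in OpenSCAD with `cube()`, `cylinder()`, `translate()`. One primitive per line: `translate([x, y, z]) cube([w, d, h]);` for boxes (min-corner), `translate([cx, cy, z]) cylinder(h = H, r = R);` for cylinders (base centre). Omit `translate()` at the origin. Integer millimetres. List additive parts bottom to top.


cube([320, 220, 60]);
translate([260, 160, 60]) cylinder(h = 200, r = 40);


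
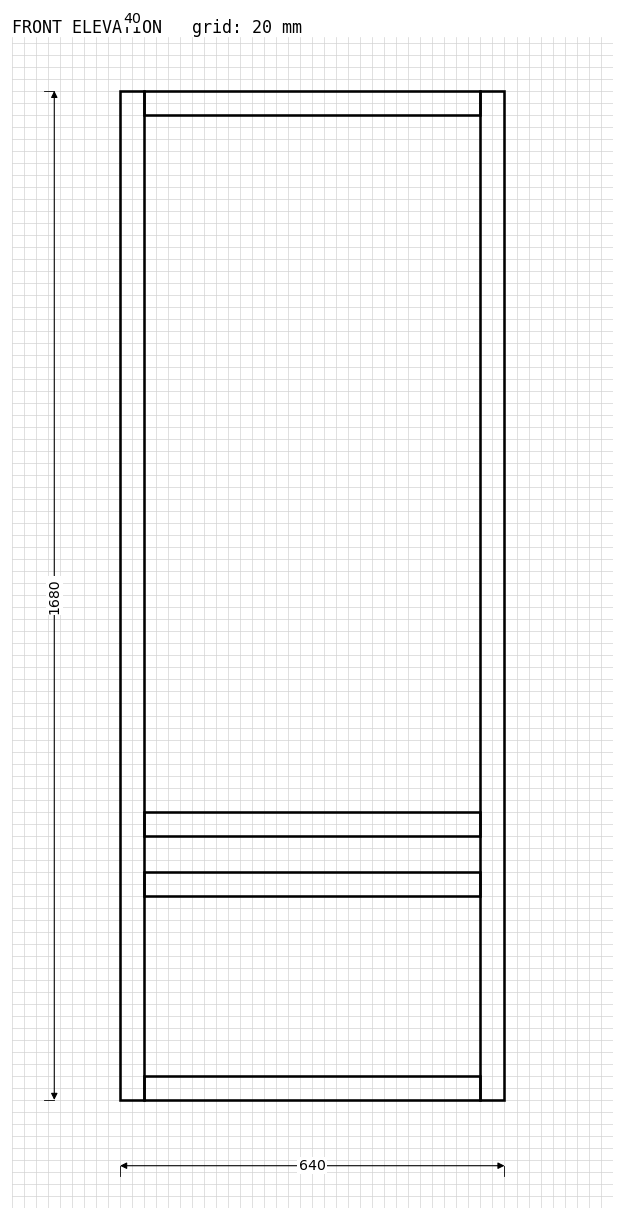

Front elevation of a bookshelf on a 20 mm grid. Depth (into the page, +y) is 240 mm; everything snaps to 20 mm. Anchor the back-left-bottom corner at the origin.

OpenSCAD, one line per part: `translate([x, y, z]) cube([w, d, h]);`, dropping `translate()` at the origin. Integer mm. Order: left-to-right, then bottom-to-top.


cube([40, 240, 1680]);
translate([40, 0, 0]) cube([560, 240, 40]);
translate([40, 0, 340]) cube([560, 240, 40]);
translate([40, 0, 440]) cube([560, 240, 40]);
translate([40, 0, 1640]) cube([560, 240, 40]);
translate([600, 0, 0]) cube([40, 240, 1680]);
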